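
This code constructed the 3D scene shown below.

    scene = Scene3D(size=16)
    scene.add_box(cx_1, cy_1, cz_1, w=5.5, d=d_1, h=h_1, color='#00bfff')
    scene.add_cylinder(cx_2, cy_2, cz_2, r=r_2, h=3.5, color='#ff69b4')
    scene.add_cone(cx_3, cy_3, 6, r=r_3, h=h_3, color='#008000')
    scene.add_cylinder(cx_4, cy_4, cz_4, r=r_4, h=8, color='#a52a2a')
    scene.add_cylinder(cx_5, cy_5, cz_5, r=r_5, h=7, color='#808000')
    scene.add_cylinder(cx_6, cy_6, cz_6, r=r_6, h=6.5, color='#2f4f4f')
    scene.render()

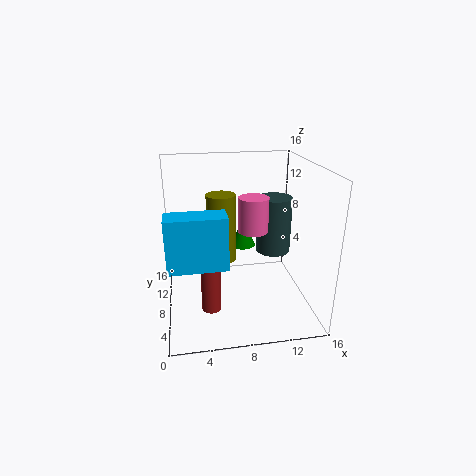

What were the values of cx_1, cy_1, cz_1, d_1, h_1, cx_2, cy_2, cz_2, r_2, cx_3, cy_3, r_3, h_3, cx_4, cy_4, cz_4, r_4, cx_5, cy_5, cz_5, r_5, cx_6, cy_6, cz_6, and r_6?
cx_1 = 0.5
cy_1 = 1
cz_1 = 8
d_1 = 2.5
h_1 = 5
cx_2 = 9
cy_2 = 5
cz_2 = 10
r_2 = 1.5
cx_3 = 9
cy_3 = 10.5
r_3 = 1.5
h_3 = 3
cx_4 = 4.5
cy_4 = 4
cz_4 = 2
r_4 = 1
cx_5 = 6
cy_5 = 6.5
cz_5 = 6.5
r_5 = 1.5
cx_6 = 12.5
cy_6 = 9.5
cz_6 = 5.5
r_6 = 2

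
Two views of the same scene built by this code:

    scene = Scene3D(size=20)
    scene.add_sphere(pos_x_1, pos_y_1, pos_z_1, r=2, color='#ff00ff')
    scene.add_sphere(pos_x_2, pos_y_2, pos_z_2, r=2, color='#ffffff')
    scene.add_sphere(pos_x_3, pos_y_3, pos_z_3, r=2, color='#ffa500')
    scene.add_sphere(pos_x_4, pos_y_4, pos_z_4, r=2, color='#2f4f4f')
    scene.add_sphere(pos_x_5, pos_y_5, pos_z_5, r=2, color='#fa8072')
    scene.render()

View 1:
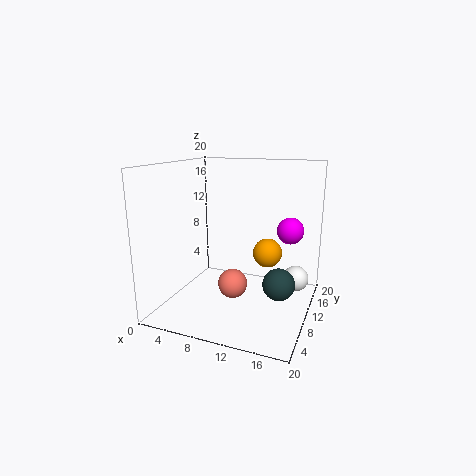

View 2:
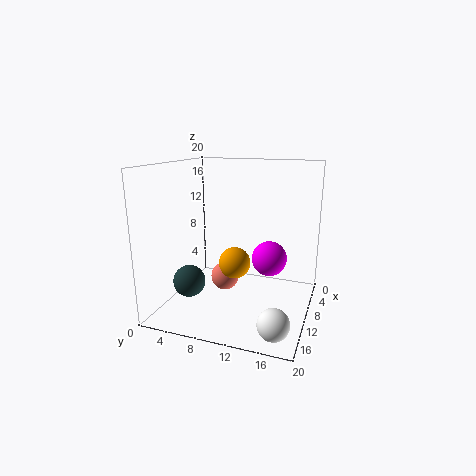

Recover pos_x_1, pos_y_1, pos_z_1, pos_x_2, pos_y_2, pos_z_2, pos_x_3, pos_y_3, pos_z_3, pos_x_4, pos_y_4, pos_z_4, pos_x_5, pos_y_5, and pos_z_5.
pos_x_1 = 16
pos_y_1 = 16
pos_z_1 = 10
pos_x_2 = 17
pos_y_2 = 17
pos_z_2 = 2
pos_x_3 = 14
pos_y_3 = 11
pos_z_3 = 8
pos_x_4 = 17
pos_y_4 = 6
pos_z_4 = 6
pos_x_5 = 10
pos_y_5 = 8
pos_z_5 = 4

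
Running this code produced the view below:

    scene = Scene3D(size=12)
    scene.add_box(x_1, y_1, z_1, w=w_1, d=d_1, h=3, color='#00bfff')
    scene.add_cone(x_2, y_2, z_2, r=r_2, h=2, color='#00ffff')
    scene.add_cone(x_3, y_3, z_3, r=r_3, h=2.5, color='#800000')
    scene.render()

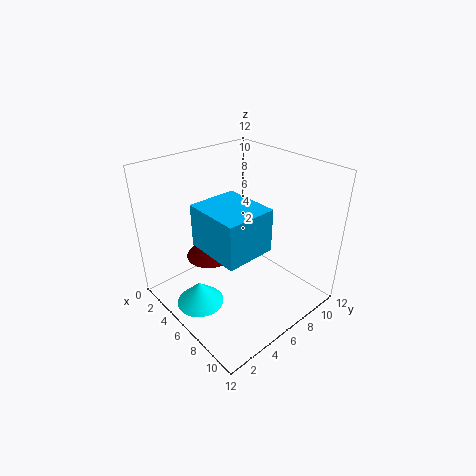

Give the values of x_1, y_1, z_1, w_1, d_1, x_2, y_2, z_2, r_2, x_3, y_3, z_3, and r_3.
x_1 = 7
y_1 = 1
z_1 = 8
w_1 = 4
d_1 = 3.5
x_2 = 5
y_2 = 2.5
z_2 = 0.5
r_2 = 2
x_3 = 4
y_3 = 4.5
z_3 = 4
r_3 = 2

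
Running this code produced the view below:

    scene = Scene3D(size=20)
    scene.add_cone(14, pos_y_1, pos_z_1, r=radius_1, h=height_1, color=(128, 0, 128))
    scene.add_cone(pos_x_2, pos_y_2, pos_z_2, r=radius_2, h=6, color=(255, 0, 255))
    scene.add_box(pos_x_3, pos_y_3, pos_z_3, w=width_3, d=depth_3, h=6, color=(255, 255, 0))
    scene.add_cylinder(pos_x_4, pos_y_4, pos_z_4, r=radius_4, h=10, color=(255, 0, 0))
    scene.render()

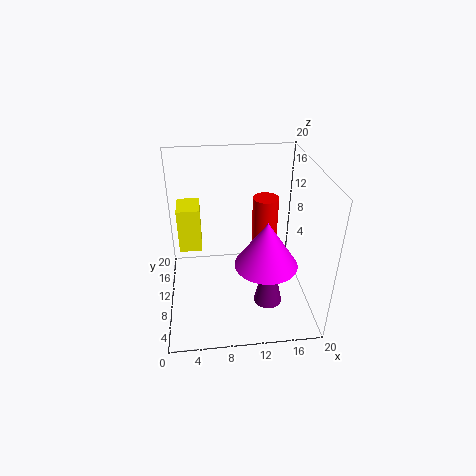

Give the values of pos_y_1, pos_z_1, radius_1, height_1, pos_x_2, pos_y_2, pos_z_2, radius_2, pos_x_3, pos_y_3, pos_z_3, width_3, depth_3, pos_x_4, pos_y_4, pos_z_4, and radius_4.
pos_y_1 = 7; pos_z_1 = 1; radius_1 = 2; height_1 = 9; pos_x_2 = 13; pos_y_2 = 5; pos_z_2 = 9; radius_2 = 4; pos_x_3 = 2; pos_y_3 = 9; pos_z_3 = 9; width_3 = 3; depth_3 = 4; pos_x_4 = 15; pos_y_4 = 16; pos_z_4 = 3; radius_4 = 2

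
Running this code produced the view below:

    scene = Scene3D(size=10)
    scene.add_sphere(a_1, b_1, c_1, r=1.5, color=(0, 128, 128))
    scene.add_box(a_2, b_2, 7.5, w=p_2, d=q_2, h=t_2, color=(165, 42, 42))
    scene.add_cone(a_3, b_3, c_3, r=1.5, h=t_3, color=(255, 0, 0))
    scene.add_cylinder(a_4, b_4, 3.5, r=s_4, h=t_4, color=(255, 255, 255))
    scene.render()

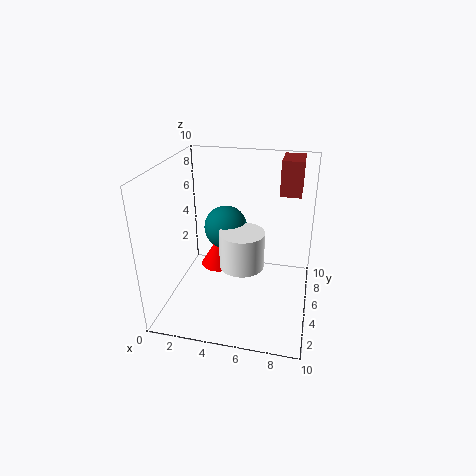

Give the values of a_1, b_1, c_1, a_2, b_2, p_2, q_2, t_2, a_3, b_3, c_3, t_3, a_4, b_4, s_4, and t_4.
a_1 = 4
b_1 = 5.5
c_1 = 5.5
a_2 = 7.5
b_2 = 7
p_2 = 1.5
q_2 = 2.5
t_2 = 2.5
a_3 = 2.5
b_3 = 8.5
c_3 = 0.5
t_3 = 2.5
a_4 = 5.5
b_4 = 4
s_4 = 1.5
t_4 = 2.5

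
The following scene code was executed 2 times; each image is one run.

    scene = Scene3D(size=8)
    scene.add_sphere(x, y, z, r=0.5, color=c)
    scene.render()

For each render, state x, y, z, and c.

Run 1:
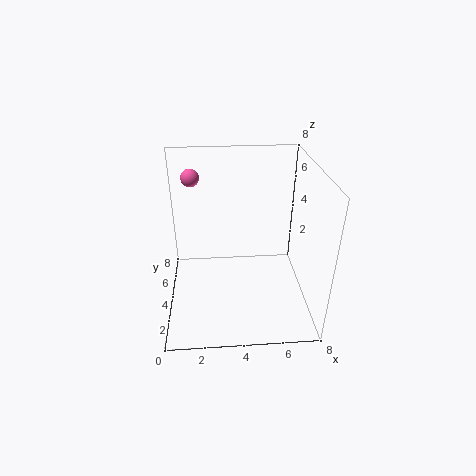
x = 1.5
y = 5.5
z = 7
c = 'hotpink'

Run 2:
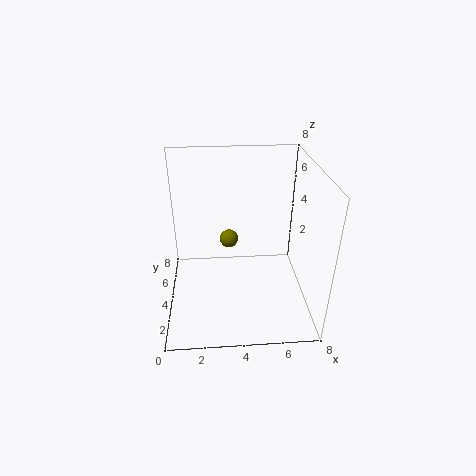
x = 3.5
y = 4
z = 4
c = 'olive'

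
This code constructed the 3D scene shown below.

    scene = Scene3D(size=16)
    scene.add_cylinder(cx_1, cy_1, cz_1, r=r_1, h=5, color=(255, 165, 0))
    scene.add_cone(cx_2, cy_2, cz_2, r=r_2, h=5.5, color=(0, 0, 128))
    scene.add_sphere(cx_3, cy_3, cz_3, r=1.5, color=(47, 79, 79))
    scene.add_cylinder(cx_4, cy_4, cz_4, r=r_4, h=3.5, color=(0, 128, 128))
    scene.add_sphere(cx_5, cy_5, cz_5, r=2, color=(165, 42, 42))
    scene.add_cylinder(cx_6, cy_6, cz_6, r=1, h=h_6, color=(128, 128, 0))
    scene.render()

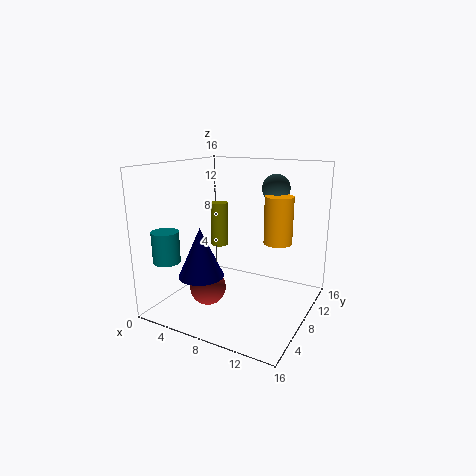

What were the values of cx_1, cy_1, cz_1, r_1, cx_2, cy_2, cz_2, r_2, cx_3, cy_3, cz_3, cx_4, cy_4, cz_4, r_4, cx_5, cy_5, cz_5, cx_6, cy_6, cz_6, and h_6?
cx_1 = 12.5; cy_1 = 8.5; cz_1 = 8; r_1 = 1.5; cx_2 = 5; cy_2 = 5; cz_2 = 4; r_2 = 2.5; cx_3 = 11.5; cy_3 = 10; cz_3 = 13.5; cx_4 = 1.5; cy_4 = 3.5; cz_4 = 5.5; r_4 = 1.5; cx_5 = 5.5; cy_5 = 5.5; cz_5 = 2.5; cx_6 = 5; cy_6 = 9; cz_6 = 6.5; h_6 = 5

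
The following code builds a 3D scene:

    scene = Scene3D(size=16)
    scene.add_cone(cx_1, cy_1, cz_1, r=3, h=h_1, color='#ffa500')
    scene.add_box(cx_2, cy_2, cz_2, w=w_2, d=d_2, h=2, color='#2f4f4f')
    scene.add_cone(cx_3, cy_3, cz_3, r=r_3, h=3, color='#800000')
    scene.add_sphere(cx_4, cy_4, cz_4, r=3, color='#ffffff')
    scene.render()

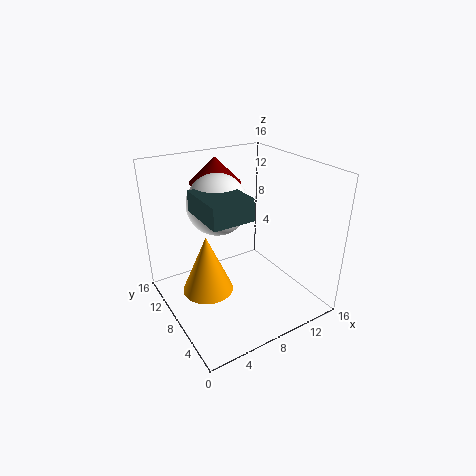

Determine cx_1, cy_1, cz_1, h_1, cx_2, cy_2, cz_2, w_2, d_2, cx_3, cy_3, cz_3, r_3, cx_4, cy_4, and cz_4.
cx_1 = 5
cy_1 = 10
cz_1 = 1
h_1 = 7
cx_2 = 2
cy_2 = 2
cz_2 = 13
w_2 = 4
d_2 = 5
cx_3 = 8
cy_3 = 13
cz_3 = 13
r_3 = 3
cx_4 = 5
cy_4 = 7
cz_4 = 13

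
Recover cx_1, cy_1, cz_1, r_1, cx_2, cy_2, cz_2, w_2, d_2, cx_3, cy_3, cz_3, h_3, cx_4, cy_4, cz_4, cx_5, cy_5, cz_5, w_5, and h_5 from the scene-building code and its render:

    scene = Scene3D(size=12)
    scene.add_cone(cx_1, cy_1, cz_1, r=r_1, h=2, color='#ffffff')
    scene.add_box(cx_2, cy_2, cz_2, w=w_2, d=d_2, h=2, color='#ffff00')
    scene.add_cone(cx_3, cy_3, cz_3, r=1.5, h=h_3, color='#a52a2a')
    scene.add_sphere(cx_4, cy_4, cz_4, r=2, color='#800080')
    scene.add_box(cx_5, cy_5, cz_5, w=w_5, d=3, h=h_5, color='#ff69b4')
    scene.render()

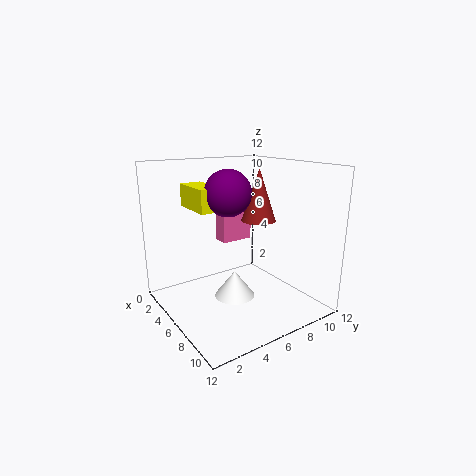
cx_1 = 8.5; cy_1 = 4; cz_1 = 2.5; r_1 = 1.5; cx_2 = 0.5; cy_2 = 3.5; cz_2 = 8; w_2 = 4; d_2 = 2; cx_3 = 5.5; cy_3 = 8.5; cz_3 = 7; h_3 = 4.5; cx_4 = 4.5; cy_4 = 6; cz_4 = 9.5; cx_5 = 1.5; cy_5 = 6.5; cz_5 = 4.5; w_5 = 1.5; h_5 = 5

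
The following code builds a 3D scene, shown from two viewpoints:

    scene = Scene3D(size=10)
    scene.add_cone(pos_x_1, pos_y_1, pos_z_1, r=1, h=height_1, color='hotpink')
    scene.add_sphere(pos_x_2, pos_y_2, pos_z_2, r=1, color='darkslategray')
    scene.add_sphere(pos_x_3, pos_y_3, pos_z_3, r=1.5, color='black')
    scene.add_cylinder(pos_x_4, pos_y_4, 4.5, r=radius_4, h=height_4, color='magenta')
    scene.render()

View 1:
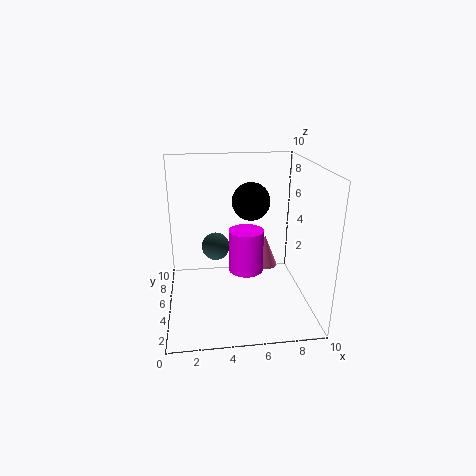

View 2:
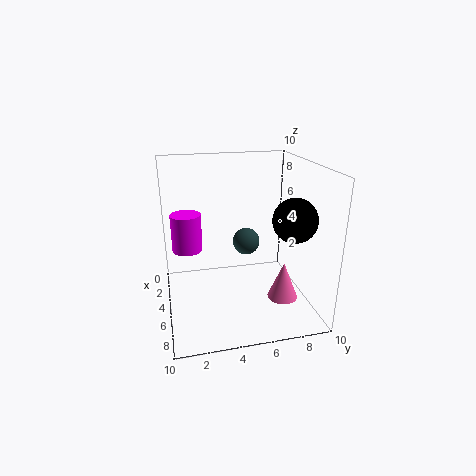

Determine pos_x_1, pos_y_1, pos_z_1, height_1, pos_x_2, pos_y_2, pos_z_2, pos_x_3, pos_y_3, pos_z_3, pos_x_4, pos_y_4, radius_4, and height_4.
pos_x_1 = 7.5, pos_y_1 = 7.5, pos_z_1 = 1.5, height_1 = 2.5, pos_x_2 = 3.5, pos_y_2 = 6, pos_z_2 = 4, pos_x_3 = 6.5, pos_y_3 = 8.5, pos_z_3 = 6.5, pos_x_4 = 5, pos_y_4 = 1.5, radius_4 = 1, height_4 = 2.5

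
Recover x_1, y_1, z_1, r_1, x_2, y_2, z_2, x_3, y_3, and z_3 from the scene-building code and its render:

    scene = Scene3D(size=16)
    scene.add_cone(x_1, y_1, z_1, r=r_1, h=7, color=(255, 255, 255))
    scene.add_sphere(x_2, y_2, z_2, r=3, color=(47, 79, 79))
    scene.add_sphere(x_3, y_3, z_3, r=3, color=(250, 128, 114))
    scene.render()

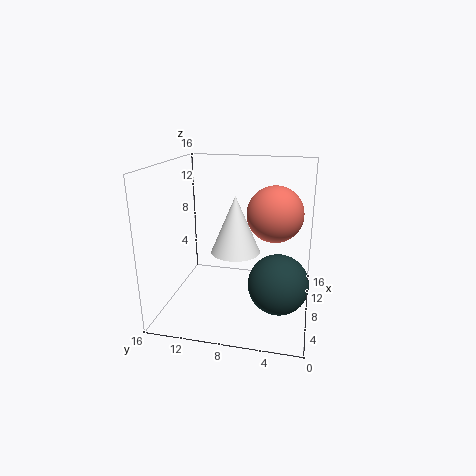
x_1 = 11
y_1 = 9
z_1 = 5
r_1 = 3
x_2 = 4
y_2 = 3
z_2 = 5
x_3 = 8
y_3 = 4
z_3 = 11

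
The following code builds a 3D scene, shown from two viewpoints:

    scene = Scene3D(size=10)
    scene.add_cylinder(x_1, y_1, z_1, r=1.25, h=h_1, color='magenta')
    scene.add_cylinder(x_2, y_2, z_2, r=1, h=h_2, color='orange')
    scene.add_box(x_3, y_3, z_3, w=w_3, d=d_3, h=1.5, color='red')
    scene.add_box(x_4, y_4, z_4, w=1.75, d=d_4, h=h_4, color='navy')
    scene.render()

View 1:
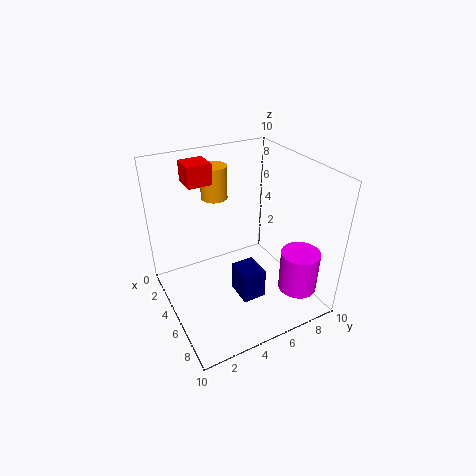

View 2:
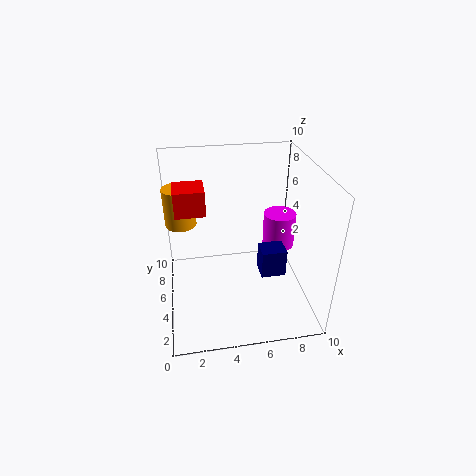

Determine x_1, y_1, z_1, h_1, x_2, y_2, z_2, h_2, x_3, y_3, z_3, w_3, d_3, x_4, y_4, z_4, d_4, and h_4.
x_1 = 8.75, y_1 = 7.5, z_1 = 2.5, h_1 = 2.75, x_2 = 1.25, y_2 = 5, z_2 = 6.5, h_2 = 2.5, x_3 = 1, y_3 = 2.5, z_3 = 8.25, w_3 = 1.75, d_3 = 1.75, x_4 = 6.5, y_4 = 3.75, z_4 = 2.25, d_4 = 1.5, h_4 = 2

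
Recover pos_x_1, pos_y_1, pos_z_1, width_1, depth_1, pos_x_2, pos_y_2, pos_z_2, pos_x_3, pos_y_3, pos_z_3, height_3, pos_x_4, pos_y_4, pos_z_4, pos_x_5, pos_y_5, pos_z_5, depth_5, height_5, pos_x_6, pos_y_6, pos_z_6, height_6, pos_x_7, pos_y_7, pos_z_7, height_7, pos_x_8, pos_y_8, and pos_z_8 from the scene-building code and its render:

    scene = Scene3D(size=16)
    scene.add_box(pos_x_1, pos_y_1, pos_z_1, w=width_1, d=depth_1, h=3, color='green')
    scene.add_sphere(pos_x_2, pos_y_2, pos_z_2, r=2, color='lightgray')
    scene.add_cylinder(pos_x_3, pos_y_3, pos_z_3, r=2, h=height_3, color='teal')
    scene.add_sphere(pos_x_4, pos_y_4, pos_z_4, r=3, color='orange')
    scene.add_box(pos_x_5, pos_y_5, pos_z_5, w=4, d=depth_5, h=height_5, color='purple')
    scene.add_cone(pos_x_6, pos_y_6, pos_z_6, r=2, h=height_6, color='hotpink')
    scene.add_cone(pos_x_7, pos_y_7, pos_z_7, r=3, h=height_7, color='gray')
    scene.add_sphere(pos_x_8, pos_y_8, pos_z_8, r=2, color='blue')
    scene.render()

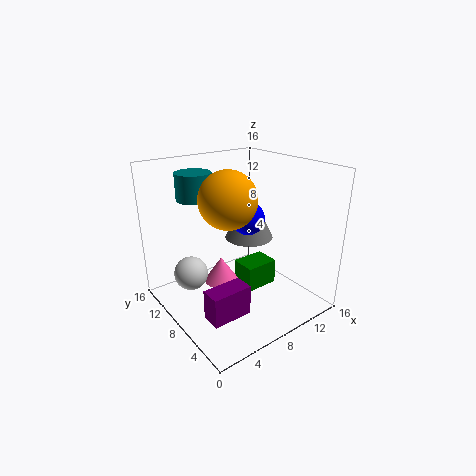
pos_x_1 = 9; pos_y_1 = 7; pos_z_1 = 1; width_1 = 4; depth_1 = 3; pos_x_2 = 4; pos_y_2 = 12; pos_z_2 = 3; pos_x_3 = 5; pos_y_3 = 12; pos_z_3 = 12; height_3 = 3; pos_x_4 = 6; pos_y_4 = 7; pos_z_4 = 13; pos_x_5 = 1; pos_y_5 = 2; pos_z_5 = 3; depth_5 = 2; height_5 = 3; pos_x_6 = 7; pos_y_6 = 10; pos_z_6 = 2; height_6 = 3; pos_x_7 = 12; pos_y_7 = 11; pos_z_7 = 6; height_7 = 6; pos_x_8 = 11; pos_y_8 = 10; pos_z_8 = 9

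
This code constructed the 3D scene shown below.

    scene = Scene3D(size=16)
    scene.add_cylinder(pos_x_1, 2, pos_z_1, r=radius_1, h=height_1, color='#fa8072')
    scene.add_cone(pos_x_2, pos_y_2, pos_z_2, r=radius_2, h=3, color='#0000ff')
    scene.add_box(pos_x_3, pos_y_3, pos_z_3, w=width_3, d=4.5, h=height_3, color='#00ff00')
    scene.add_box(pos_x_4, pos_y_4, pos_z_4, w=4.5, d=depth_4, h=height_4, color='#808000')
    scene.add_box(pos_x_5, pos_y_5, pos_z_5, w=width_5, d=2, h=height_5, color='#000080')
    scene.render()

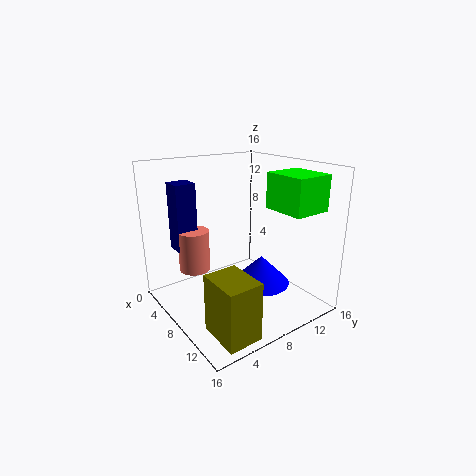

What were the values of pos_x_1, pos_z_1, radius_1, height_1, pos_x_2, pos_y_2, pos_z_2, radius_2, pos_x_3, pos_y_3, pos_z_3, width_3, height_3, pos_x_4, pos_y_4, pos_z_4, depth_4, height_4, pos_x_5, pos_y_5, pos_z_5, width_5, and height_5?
pos_x_1 = 9, pos_z_1 = 6.5, radius_1 = 1.5, height_1 = 4, pos_x_2 = 11.5, pos_y_2 = 8.5, pos_z_2 = 4, radius_2 = 3, pos_x_3 = 8.5, pos_y_3 = 11.5, pos_z_3 = 11, width_3 = 5, height_3 = 4, pos_x_4 = 11.5, pos_y_4 = 1.5, pos_z_4 = 1, depth_4 = 3.5, height_4 = 6, pos_x_5 = 7, pos_y_5 = 0.5, pos_z_5 = 8.5, width_5 = 2, height_5 = 6.5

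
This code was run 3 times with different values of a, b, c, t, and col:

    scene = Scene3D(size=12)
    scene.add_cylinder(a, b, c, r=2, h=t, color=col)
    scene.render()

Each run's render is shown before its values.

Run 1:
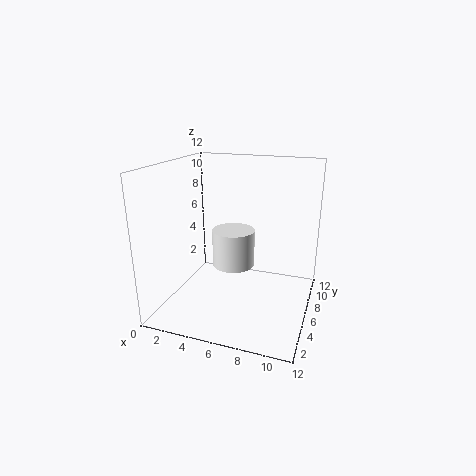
a = 4.5
b = 9
c = 2
t = 3.5
col = 'white'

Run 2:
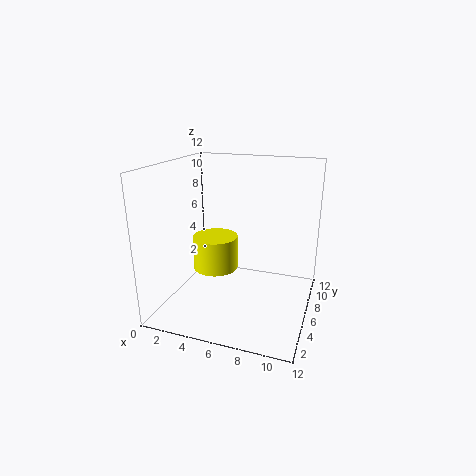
a = 3.5
b = 7
c = 2.5
t = 3
col = 'yellow'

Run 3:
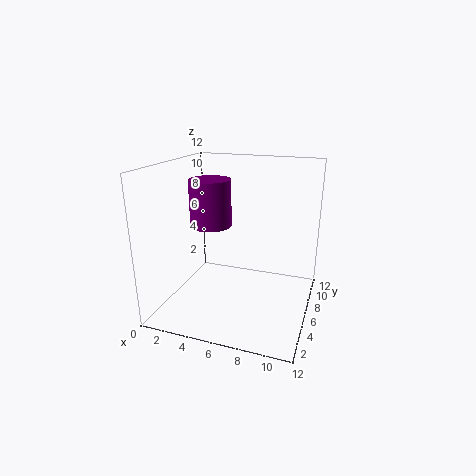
a = 2
b = 9.5
c = 5.5
t = 4.5
col = 'purple'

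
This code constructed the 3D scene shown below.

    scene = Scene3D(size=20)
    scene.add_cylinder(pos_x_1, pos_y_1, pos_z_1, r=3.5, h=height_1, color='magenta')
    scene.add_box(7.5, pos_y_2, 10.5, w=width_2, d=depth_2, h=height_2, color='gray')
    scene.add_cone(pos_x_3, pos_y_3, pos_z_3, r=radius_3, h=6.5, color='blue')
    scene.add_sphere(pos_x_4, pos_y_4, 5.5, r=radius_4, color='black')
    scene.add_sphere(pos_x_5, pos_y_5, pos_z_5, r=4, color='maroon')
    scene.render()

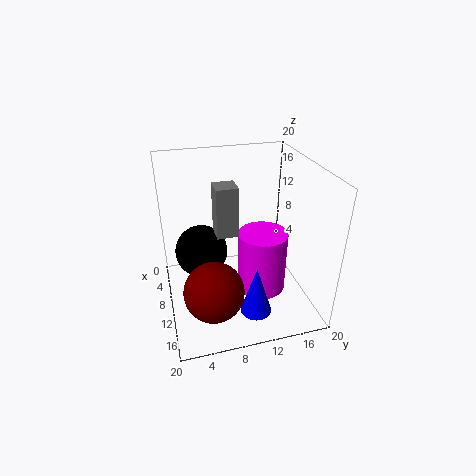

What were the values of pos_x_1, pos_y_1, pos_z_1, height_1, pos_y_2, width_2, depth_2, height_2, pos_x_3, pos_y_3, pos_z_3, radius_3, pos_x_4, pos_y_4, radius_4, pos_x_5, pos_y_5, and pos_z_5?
pos_x_1 = 10.5, pos_y_1 = 13.5, pos_z_1 = 1.5, height_1 = 9, pos_y_2 = 7, width_2 = 3, depth_2 = 3, height_2 = 7, pos_x_3 = 17, pos_y_3 = 10.5, pos_z_3 = 3, radius_3 = 2, pos_x_4 = 5, pos_y_4 = 5.5, radius_4 = 4, pos_x_5 = 14.5, pos_y_5 = 5.5, pos_z_5 = 5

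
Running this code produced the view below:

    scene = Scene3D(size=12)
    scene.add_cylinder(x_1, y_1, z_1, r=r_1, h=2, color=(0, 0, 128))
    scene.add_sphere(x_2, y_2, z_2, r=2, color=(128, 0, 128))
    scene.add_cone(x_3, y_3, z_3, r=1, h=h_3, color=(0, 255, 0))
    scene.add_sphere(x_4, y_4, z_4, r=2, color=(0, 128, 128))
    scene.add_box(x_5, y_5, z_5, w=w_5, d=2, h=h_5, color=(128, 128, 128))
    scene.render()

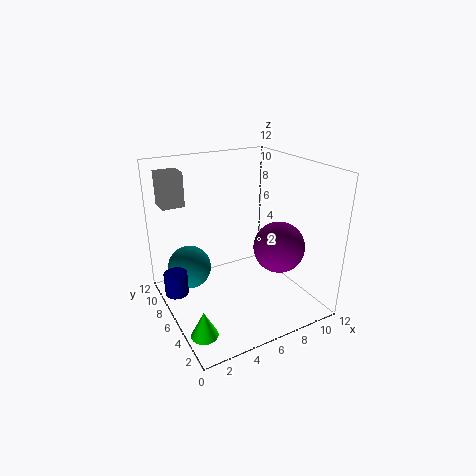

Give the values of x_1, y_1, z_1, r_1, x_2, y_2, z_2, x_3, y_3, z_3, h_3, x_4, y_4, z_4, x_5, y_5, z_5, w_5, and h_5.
x_1 = 1; y_1 = 8; z_1 = 1; r_1 = 1; x_2 = 8; y_2 = 3; z_2 = 6; x_3 = 1; y_3 = 2; z_3 = 1; h_3 = 2; x_4 = 3; y_4 = 10; z_4 = 2; x_5 = 1; y_5 = 10; z_5 = 8; w_5 = 2; h_5 = 3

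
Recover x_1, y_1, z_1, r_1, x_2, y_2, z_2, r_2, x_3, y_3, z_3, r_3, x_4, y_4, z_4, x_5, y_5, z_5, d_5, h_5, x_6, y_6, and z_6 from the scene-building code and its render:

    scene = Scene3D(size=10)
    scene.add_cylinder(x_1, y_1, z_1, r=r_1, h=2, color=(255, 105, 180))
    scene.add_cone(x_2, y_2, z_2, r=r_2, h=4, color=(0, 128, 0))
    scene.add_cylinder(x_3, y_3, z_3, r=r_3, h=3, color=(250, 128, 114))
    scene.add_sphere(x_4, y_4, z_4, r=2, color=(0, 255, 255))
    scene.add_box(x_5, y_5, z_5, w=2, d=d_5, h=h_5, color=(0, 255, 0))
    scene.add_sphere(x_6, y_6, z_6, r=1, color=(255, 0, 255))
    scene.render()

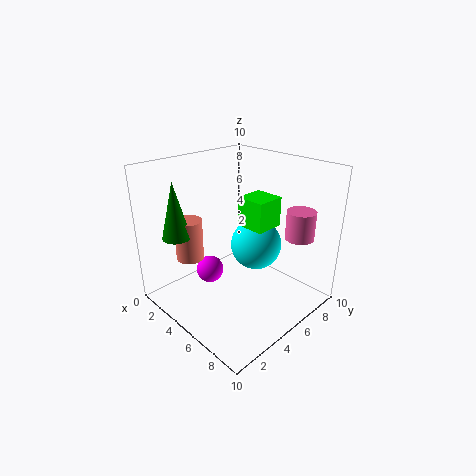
x_1 = 8
y_1 = 8
z_1 = 5
r_1 = 1
x_2 = 2
y_2 = 2
z_2 = 5
r_2 = 1
x_3 = 2
y_3 = 3
z_3 = 3
r_3 = 1
x_4 = 4
y_4 = 8
z_4 = 3
x_5 = 5
y_5 = 5
z_5 = 6
d_5 = 2
h_5 = 2
x_6 = 3
y_6 = 4
z_6 = 2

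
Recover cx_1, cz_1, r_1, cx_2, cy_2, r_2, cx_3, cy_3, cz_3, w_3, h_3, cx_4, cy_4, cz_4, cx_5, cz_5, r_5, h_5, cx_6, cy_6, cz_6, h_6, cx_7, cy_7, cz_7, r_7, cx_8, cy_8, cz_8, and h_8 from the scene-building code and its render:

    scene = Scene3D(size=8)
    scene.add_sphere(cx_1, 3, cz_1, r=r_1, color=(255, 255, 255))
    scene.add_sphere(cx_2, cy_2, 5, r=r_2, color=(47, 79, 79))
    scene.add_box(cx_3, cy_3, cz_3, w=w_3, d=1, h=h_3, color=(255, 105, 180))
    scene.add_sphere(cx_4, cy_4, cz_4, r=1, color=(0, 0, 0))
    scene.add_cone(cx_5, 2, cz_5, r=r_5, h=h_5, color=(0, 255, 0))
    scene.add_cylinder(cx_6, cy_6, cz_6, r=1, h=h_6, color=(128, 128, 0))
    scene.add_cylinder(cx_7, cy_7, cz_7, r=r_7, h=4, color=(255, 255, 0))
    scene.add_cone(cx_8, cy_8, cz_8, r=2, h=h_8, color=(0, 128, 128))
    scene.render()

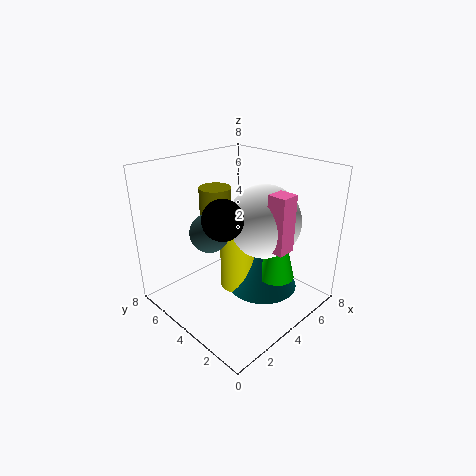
cx_1 = 5
cz_1 = 5
r_1 = 2
cx_2 = 2
cy_2 = 4
r_2 = 1
cx_3 = 4
cy_3 = 1
cz_3 = 4
w_3 = 1
h_3 = 3
cx_4 = 2
cy_4 = 3
cz_4 = 6
cx_5 = 5
cz_5 = 2
r_5 = 1
h_5 = 4
cx_6 = 5
cy_6 = 7
cz_6 = 4
h_6 = 2
cx_7 = 4
cy_7 = 4
cz_7 = 1
r_7 = 1
cx_8 = 5
cy_8 = 3
cz_8 = 1
h_8 = 3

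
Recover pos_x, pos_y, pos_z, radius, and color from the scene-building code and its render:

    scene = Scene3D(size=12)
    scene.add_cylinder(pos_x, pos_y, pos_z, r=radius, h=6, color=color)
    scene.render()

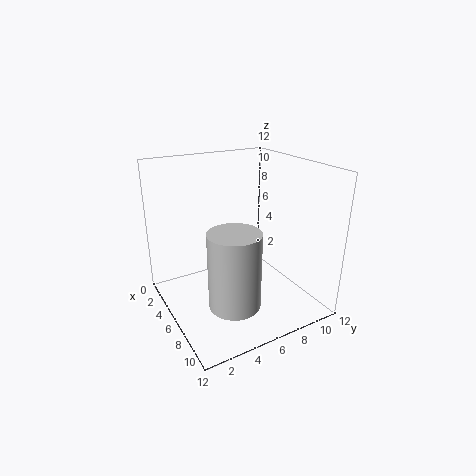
pos_x = 9
pos_y = 4
pos_z = 2
radius = 2
color = 'lightgray'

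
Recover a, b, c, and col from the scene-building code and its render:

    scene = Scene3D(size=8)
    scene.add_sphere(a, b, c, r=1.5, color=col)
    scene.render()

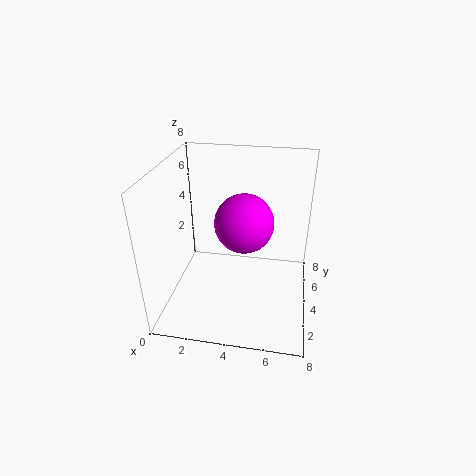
a = 4.5; b = 3; c = 5.5; col = 'magenta'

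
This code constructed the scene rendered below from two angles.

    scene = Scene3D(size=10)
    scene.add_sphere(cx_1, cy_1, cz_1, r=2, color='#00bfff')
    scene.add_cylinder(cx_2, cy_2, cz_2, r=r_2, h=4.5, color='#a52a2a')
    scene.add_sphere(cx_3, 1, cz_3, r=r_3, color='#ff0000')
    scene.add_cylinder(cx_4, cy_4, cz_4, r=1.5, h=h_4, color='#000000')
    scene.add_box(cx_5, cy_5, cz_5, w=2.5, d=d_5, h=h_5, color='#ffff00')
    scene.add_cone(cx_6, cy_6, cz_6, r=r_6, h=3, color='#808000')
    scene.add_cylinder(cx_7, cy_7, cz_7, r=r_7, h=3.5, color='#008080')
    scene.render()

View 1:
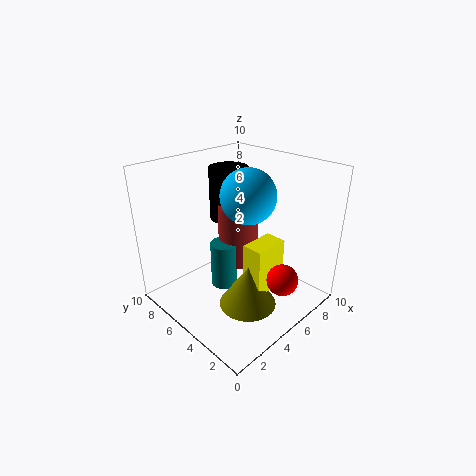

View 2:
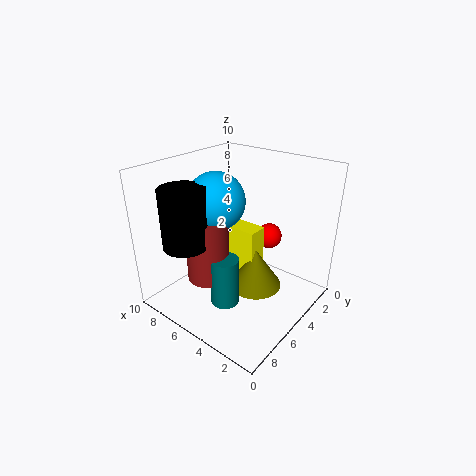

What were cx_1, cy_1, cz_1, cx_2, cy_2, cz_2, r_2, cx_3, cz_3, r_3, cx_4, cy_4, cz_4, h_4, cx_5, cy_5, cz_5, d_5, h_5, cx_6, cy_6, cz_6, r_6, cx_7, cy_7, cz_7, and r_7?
cx_1 = 6.5, cy_1 = 5.5, cz_1 = 7.5, cx_2 = 6.5, cy_2 = 6.5, cz_2 = 2, r_2 = 1.5, cx_3 = 5, cz_3 = 3.5, r_3 = 1, cx_4 = 7, cy_4 = 8, cz_4 = 5, h_4 = 4, cx_5 = 4.5, cy_5 = 2.5, cz_5 = 1.5, d_5 = 1.5, h_5 = 3.5, cx_6 = 4.5, cy_6 = 3.5, cz_6 = 0.5, r_6 = 2, cx_7 = 5, cy_7 = 6.5, cz_7 = 0.5, r_7 = 1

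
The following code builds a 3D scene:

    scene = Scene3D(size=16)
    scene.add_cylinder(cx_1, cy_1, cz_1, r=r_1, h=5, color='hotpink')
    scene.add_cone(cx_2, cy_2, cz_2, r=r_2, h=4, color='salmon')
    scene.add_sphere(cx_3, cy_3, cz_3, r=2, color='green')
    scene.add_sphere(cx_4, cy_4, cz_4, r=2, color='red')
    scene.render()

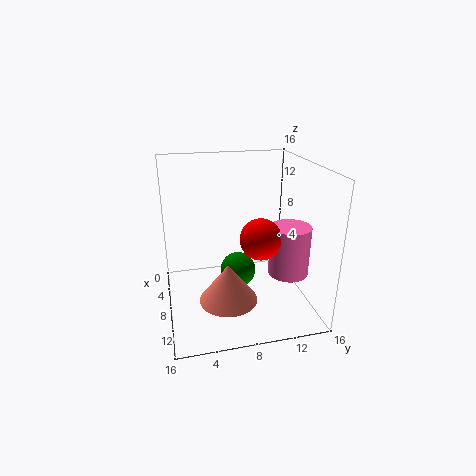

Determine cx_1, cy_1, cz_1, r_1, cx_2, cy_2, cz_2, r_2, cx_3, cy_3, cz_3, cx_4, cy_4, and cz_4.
cx_1 = 13
cy_1 = 12
cz_1 = 6
r_1 = 2
cx_2 = 12
cy_2 = 6
cz_2 = 3
r_2 = 3
cx_3 = 8
cy_3 = 8
cz_3 = 4
cx_4 = 13
cy_4 = 9
cz_4 = 10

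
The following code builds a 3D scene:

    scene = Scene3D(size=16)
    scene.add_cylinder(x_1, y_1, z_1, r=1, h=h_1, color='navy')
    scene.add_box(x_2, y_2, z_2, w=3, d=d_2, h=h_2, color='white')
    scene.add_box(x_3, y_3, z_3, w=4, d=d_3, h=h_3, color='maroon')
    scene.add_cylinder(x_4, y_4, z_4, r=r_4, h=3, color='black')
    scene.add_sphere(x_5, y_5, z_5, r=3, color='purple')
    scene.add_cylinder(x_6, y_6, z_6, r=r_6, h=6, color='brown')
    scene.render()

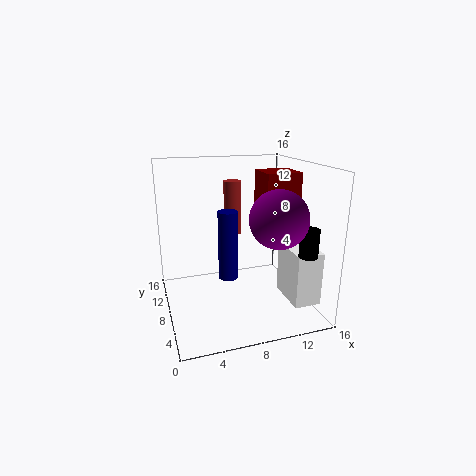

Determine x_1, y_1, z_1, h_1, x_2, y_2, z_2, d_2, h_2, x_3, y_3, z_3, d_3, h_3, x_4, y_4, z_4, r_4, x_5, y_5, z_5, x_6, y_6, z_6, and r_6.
x_1 = 6, y_1 = 5, z_1 = 5, h_1 = 7, x_2 = 13, y_2 = 3, z_2 = 1, d_2 = 5, h_2 = 6, x_3 = 11, y_3 = 7, z_3 = 8, d_3 = 4, h_3 = 7, x_4 = 14, y_4 = 3, z_4 = 7, r_4 = 1, x_5 = 11, y_5 = 4, z_5 = 11, x_6 = 8, y_6 = 10, z_6 = 8, r_6 = 1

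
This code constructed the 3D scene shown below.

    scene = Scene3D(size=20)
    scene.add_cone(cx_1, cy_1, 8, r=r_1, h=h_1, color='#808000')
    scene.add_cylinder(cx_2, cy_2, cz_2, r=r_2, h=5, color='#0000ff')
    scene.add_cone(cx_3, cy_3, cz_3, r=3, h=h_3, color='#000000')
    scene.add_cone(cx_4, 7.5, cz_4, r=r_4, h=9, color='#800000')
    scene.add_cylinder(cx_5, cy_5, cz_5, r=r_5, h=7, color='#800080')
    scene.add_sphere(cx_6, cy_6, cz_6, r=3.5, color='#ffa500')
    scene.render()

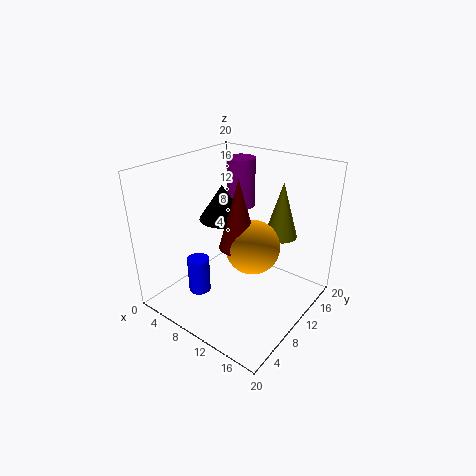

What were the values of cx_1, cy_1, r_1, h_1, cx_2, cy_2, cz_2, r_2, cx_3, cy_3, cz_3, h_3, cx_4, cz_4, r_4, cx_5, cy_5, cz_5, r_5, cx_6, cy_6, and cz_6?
cx_1 = 12.5, cy_1 = 17.5, r_1 = 2.5, h_1 = 8.5, cx_2 = 7, cy_2 = 5, cz_2 = 3, r_2 = 1.5, cx_3 = 9, cy_3 = 8, cz_3 = 13.5, h_3 = 4.5, cx_4 = 12, cz_4 = 10.5, r_4 = 2.5, cx_5 = 7.5, cy_5 = 14, cz_5 = 13, r_5 = 2, cx_6 = 13.5, cy_6 = 8.5, cz_6 = 10.5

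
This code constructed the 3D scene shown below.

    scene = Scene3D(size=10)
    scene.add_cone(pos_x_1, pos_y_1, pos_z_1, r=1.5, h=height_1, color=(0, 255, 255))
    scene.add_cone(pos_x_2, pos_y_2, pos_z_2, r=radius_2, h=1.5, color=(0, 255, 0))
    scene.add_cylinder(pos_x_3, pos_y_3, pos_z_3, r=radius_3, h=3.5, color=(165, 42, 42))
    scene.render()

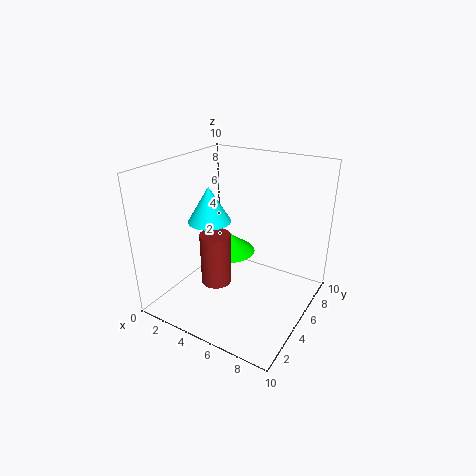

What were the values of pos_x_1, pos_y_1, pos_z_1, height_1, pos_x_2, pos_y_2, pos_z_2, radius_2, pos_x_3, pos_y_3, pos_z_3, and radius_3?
pos_x_1 = 3
pos_y_1 = 4.5
pos_z_1 = 6
height_1 = 2.5
pos_x_2 = 3
pos_y_2 = 7
pos_z_2 = 2.5
radius_2 = 2
pos_x_3 = 4.5
pos_y_3 = 3
pos_z_3 = 2.5
radius_3 = 1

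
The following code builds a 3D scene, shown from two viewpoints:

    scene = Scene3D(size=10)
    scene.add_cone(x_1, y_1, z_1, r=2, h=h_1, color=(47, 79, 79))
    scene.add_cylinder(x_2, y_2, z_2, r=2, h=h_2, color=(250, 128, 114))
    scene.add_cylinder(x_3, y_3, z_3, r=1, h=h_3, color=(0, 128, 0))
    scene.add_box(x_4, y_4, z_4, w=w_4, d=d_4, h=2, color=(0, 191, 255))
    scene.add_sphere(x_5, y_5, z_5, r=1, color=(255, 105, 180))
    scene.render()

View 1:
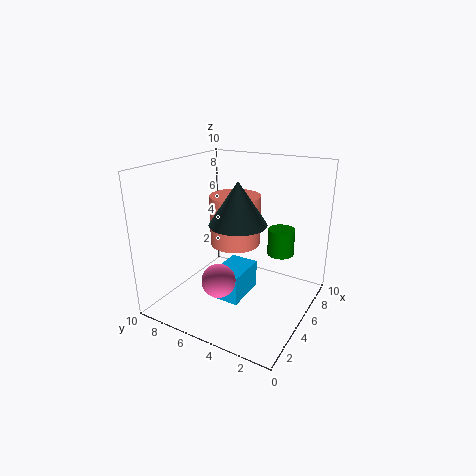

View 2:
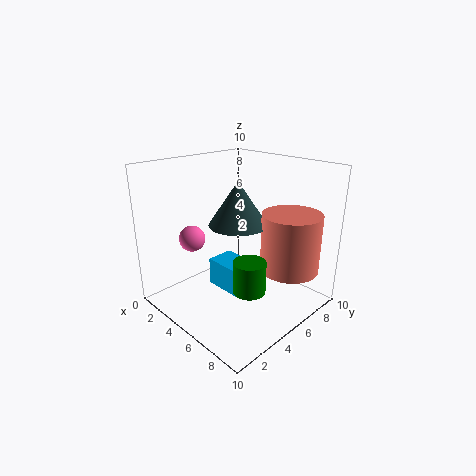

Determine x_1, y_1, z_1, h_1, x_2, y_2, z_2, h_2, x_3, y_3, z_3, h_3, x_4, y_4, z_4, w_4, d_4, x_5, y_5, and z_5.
x_1 = 5
y_1 = 5
z_1 = 6
h_1 = 3
x_2 = 8
y_2 = 7
z_2 = 3
h_2 = 4
x_3 = 8
y_3 = 3
z_3 = 3
h_3 = 2
x_4 = 3
y_4 = 4
z_4 = 1
w_4 = 3
d_4 = 2
x_5 = 1
y_5 = 4
z_5 = 4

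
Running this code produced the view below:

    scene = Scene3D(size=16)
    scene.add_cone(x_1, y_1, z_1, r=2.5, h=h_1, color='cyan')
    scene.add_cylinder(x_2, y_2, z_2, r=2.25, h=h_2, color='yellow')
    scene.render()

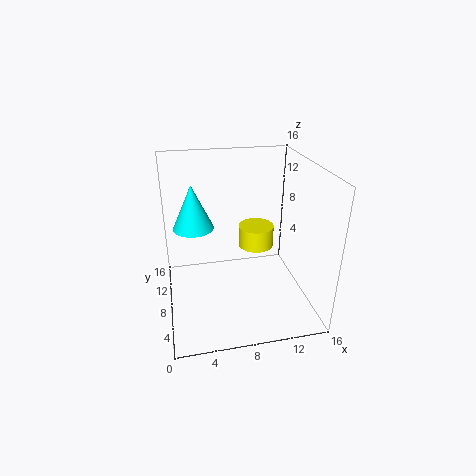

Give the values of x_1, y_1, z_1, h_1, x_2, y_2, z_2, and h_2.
x_1 = 3.5, y_1 = 13, z_1 = 7.25, h_1 = 5.5, x_2 = 11.5, y_2 = 13, z_2 = 4, h_2 = 2.75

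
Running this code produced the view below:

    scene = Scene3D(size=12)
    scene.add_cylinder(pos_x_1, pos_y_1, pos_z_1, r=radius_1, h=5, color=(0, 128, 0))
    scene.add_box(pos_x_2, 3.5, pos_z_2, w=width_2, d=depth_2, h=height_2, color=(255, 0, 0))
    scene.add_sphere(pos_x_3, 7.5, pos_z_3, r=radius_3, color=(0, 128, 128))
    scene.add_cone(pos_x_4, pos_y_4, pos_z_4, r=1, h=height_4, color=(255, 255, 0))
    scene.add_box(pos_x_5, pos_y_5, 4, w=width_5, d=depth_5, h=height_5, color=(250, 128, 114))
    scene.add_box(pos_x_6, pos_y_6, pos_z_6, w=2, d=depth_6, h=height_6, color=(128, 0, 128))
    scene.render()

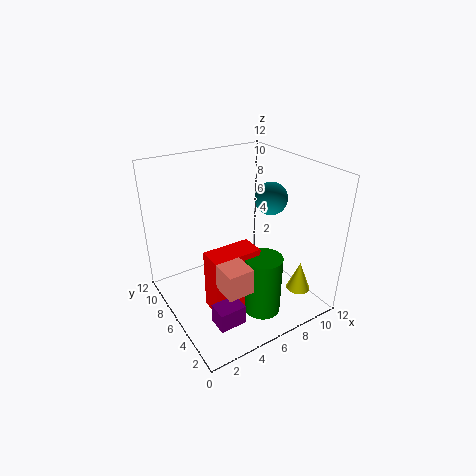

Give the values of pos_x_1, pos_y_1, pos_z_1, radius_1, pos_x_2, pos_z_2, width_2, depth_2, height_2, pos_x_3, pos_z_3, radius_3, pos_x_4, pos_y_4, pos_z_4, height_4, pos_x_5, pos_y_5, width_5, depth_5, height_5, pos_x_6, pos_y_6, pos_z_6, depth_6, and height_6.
pos_x_1 = 6.5, pos_y_1 = 3, pos_z_1 = 0.5, radius_1 = 1.5, pos_x_2 = 2.5, pos_z_2 = 1, width_2 = 4, depth_2 = 2, height_2 = 5, pos_x_3 = 10.5, pos_z_3 = 8, radius_3 = 1.5, pos_x_4 = 10, pos_y_4 = 2.5, pos_z_4 = 1.5, height_4 = 2.5, pos_x_5 = 2.5, pos_y_5 = 1.5, width_5 = 2, depth_5 = 2, height_5 = 2, pos_x_6 = 1.5, pos_y_6 = 1, pos_z_6 = 2, depth_6 = 1.5, height_6 = 1.5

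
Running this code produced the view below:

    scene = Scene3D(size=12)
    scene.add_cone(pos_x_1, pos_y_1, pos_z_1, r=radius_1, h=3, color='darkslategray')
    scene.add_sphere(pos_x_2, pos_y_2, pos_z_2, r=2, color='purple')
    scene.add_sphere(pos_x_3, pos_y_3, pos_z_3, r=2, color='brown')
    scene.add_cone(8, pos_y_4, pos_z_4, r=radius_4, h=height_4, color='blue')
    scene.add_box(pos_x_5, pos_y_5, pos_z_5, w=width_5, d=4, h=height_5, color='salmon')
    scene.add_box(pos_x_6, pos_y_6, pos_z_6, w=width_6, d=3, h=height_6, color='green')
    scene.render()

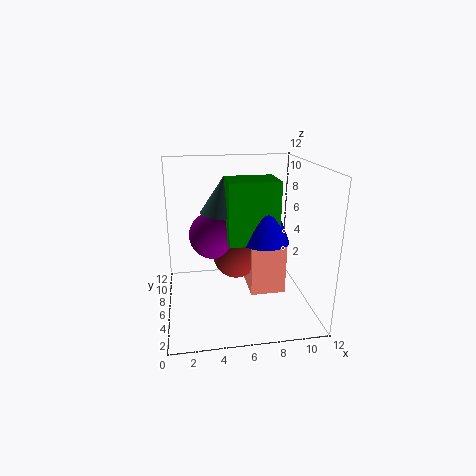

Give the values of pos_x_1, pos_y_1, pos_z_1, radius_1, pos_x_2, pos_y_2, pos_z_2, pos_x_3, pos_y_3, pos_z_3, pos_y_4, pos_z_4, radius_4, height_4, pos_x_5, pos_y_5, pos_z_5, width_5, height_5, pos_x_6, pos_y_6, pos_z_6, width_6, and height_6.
pos_x_1 = 5, pos_y_1 = 7, pos_z_1 = 8, radius_1 = 2, pos_x_2 = 4, pos_y_2 = 7, pos_z_2 = 6, pos_x_3 = 6, pos_y_3 = 7, pos_z_3 = 4, pos_y_4 = 5, pos_z_4 = 6, radius_4 = 2, height_4 = 5, pos_x_5 = 7, pos_y_5 = 5, pos_z_5 = 1, width_5 = 3, height_5 = 5, pos_x_6 = 5, pos_y_6 = 4, pos_z_6 = 6, width_6 = 4, height_6 = 5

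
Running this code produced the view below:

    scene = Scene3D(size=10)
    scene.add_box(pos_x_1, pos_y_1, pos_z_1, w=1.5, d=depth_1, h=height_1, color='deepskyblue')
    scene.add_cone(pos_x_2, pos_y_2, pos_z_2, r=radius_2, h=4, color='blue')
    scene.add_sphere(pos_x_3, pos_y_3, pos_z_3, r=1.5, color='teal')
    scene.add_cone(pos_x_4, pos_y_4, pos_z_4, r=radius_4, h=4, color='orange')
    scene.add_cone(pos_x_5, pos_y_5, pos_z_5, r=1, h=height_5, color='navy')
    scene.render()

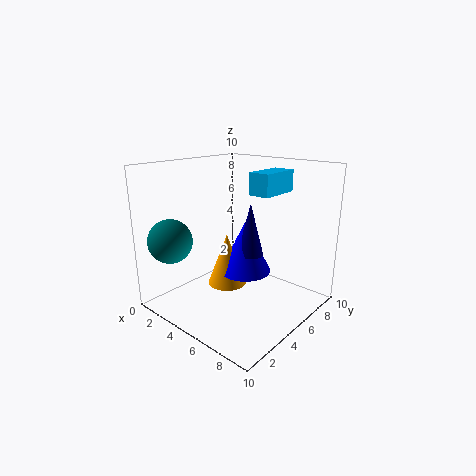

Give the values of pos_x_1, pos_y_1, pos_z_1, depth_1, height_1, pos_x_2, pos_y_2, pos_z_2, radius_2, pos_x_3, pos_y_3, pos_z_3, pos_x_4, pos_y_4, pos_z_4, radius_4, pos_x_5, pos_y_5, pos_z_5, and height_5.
pos_x_1 = 5.5, pos_y_1 = 5.5, pos_z_1 = 8, depth_1 = 3, height_1 = 1.5, pos_x_2 = 4, pos_y_2 = 7, pos_z_2 = 1.5, radius_2 = 2, pos_x_3 = 2, pos_y_3 = 1.5, pos_z_3 = 5, pos_x_4 = 3, pos_y_4 = 6, pos_z_4 = 0.5, radius_4 = 1.5, pos_x_5 = 4.5, pos_y_5 = 7, pos_z_5 = 3, height_5 = 4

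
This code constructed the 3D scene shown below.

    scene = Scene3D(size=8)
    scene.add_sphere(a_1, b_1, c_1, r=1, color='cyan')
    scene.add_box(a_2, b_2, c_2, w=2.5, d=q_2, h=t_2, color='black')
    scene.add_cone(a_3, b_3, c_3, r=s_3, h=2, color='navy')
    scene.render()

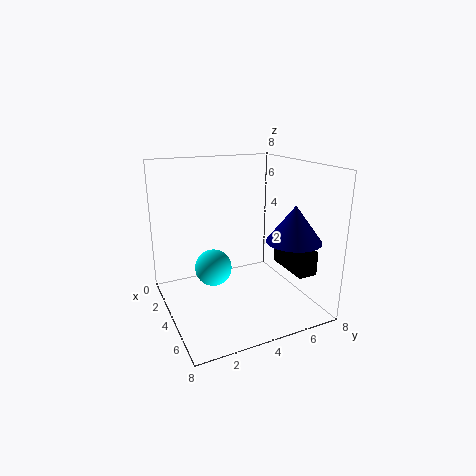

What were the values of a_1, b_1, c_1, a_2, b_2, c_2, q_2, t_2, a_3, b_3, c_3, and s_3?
a_1 = 4; b_1 = 2.5; c_1 = 2.5; a_2 = 5; b_2 = 5.75; c_2 = 2.75; q_2 = 1; t_2 = 1.25; a_3 = 5.75; b_3 = 6.5; c_3 = 4; s_3 = 1.5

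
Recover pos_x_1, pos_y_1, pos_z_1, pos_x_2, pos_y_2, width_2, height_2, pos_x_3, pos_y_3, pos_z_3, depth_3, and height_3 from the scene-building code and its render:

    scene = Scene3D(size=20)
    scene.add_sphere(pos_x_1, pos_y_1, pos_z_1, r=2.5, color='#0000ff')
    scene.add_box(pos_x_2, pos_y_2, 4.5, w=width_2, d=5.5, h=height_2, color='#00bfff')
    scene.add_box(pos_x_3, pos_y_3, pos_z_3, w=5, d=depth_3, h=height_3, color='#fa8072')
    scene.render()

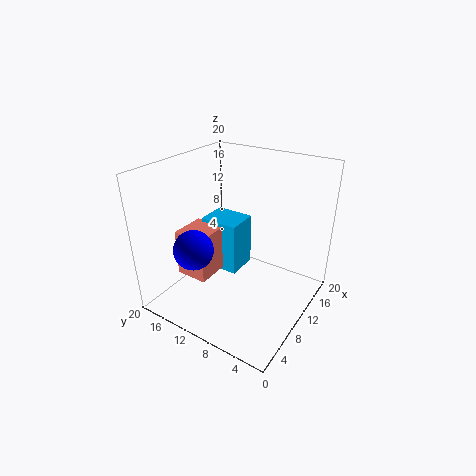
pos_x_1 = 3
pos_y_1 = 12
pos_z_1 = 11
pos_x_2 = 9
pos_y_2 = 10
width_2 = 4.5
height_2 = 7.5
pos_x_3 = 4.5
pos_y_3 = 12
pos_z_3 = 5
depth_3 = 4.5
height_3 = 6.5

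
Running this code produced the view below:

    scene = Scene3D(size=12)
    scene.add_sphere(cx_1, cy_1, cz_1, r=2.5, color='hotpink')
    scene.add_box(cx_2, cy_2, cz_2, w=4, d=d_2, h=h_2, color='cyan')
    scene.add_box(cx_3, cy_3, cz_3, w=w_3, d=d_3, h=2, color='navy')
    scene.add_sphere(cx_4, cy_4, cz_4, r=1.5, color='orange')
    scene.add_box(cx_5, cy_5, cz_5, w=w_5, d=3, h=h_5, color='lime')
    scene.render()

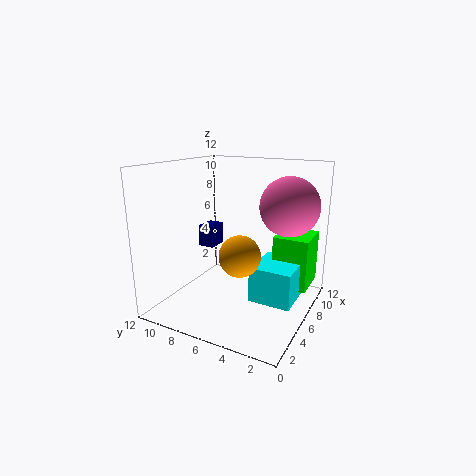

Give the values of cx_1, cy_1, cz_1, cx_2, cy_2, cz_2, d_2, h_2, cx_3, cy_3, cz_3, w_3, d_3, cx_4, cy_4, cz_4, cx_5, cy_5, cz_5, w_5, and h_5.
cx_1 = 8.5; cy_1 = 2.5; cz_1 = 8.5; cx_2 = 5; cy_2 = 1; cz_2 = 1; d_2 = 3.5; h_2 = 3; cx_3 = 7.5; cy_3 = 9.5; cz_3 = 4; w_3 = 2; d_3 = 1.5; cx_4 = 2.5; cy_4 = 4; cz_4 = 6; cx_5 = 7.5; cy_5 = 0.5; cz_5 = 1.5; w_5 = 3.5; h_5 = 4.5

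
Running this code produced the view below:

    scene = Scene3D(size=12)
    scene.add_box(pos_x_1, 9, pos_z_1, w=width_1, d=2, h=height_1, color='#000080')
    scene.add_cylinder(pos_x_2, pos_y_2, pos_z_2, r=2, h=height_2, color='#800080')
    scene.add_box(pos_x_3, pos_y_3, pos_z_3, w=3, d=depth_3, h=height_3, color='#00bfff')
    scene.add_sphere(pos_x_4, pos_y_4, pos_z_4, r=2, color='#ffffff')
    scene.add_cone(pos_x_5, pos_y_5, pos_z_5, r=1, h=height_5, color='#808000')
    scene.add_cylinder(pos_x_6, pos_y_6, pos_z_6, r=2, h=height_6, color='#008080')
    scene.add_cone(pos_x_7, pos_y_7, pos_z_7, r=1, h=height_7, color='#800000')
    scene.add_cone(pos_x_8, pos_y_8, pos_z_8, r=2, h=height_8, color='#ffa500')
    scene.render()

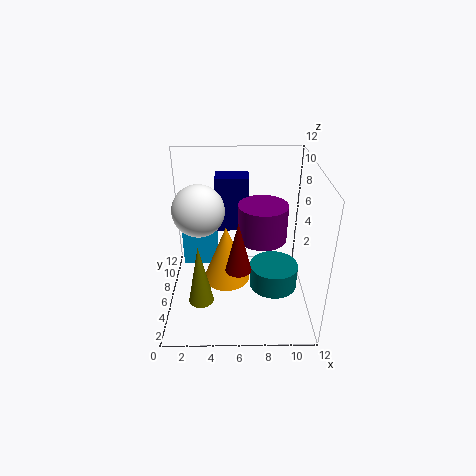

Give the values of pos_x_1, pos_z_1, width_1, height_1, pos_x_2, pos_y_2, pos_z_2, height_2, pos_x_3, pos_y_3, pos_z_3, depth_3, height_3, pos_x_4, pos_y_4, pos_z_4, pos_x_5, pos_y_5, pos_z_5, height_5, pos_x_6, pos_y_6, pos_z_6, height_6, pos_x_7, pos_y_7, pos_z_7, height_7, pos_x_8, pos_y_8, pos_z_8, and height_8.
pos_x_1 = 4
pos_z_1 = 5
width_1 = 3
height_1 = 5
pos_x_2 = 8
pos_y_2 = 6
pos_z_2 = 6
height_2 = 3
pos_x_3 = 1
pos_y_3 = 8
pos_z_3 = 2
depth_3 = 3
height_3 = 5
pos_x_4 = 3
pos_y_4 = 5
pos_z_4 = 9
pos_x_5 = 3
pos_y_5 = 3
pos_z_5 = 2
height_5 = 5
pos_x_6 = 9
pos_y_6 = 5
pos_z_6 = 2
height_6 = 2
pos_x_7 = 6
pos_y_7 = 3
pos_z_7 = 5
height_7 = 4
pos_x_8 = 5
pos_y_8 = 6
pos_z_8 = 2
height_8 = 5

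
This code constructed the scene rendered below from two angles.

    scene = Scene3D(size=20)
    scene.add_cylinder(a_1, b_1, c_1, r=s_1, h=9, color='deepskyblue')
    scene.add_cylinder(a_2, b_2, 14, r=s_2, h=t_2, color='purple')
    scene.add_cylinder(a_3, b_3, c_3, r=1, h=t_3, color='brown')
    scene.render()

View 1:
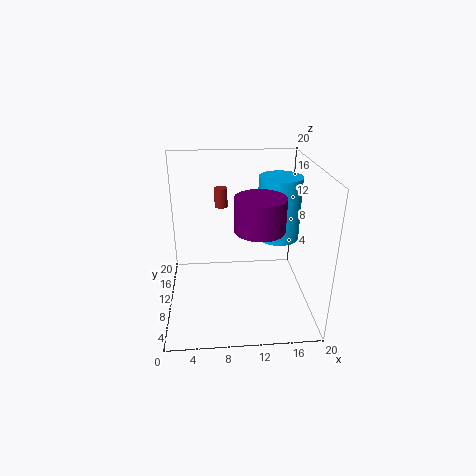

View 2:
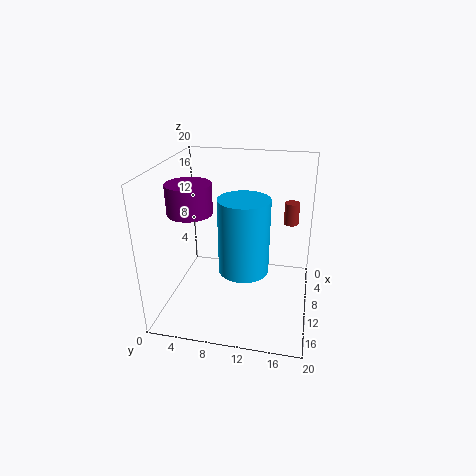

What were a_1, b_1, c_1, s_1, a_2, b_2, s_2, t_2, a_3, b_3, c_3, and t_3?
a_1 = 16; b_1 = 12; c_1 = 9; s_1 = 3; a_2 = 12; b_2 = 4; s_2 = 3; t_2 = 4; a_3 = 8; b_3 = 17; c_3 = 12; t_3 = 3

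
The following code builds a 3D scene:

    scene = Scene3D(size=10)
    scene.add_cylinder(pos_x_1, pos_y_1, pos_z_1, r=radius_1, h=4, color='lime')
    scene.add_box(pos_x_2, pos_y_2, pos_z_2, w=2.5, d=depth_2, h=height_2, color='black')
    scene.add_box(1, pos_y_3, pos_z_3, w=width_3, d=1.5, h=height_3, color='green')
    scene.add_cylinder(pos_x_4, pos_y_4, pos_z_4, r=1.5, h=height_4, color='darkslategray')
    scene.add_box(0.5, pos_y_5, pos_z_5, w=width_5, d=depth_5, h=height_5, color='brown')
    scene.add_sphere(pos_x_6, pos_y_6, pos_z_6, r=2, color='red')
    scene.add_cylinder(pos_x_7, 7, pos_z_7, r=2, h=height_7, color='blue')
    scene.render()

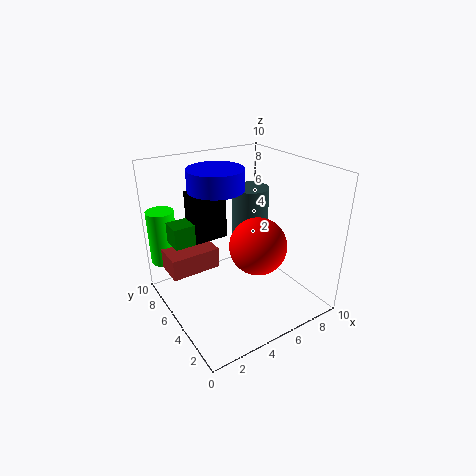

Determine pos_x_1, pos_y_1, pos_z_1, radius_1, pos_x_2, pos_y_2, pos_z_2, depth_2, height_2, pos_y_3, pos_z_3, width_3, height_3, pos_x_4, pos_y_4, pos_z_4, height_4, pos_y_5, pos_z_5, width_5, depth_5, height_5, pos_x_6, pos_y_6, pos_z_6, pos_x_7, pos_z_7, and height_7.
pos_x_1 = 1; pos_y_1 = 9; pos_z_1 = 2.5; radius_1 = 1; pos_x_2 = 2.5; pos_y_2 = 6.5; pos_z_2 = 4.5; depth_2 = 1.5; height_2 = 3.5; pos_y_3 = 6.5; pos_z_3 = 4.5; width_3 = 3.5; height_3 = 1.5; pos_x_4 = 8.5; pos_y_4 = 8.5; pos_z_4 = 3; height_4 = 4; pos_y_5 = 6; pos_z_5 = 2.5; width_5 = 3.5; depth_5 = 3.5; height_5 = 1.5; pos_x_6 = 6; pos_y_6 = 4; pos_z_6 = 4.5; pos_x_7 = 4.5; pos_z_7 = 8; height_7 = 1.5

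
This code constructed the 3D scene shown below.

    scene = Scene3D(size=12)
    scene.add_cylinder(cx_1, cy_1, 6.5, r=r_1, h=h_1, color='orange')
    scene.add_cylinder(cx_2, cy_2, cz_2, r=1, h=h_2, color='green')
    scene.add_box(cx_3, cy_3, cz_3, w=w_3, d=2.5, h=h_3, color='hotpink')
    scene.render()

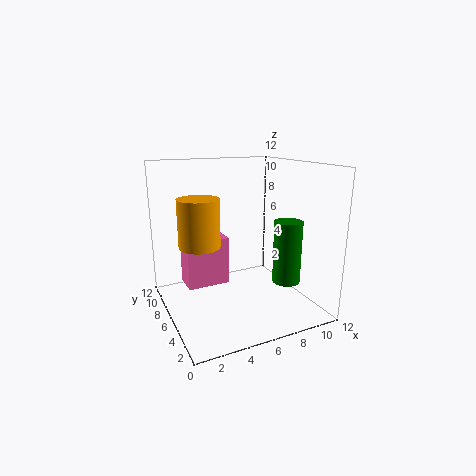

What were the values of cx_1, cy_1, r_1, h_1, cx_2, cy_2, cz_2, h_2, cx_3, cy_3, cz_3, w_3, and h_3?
cx_1 = 2, cy_1 = 4, r_1 = 1.5, h_1 = 3.5, cx_2 = 7.5, cy_2 = 1, cz_2 = 4, h_2 = 4.5, cx_3 = 2.5, cy_3 = 9, cz_3 = 0.5, w_3 = 4, h_3 = 4.5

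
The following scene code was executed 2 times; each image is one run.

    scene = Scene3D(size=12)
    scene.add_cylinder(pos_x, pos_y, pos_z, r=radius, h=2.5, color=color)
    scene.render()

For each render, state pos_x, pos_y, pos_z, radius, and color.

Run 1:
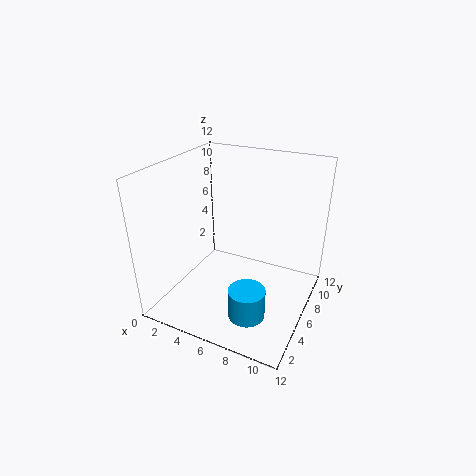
pos_x = 8; pos_y = 3.5; pos_z = 0.5; radius = 1.5; color = 'deepskyblue'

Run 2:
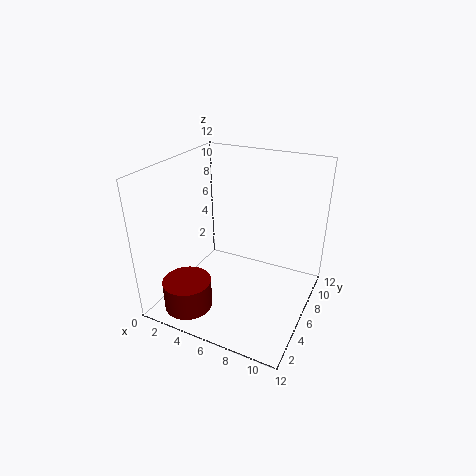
pos_x = 3; pos_y = 2.5; pos_z = 0.5; radius = 2; color = 'maroon'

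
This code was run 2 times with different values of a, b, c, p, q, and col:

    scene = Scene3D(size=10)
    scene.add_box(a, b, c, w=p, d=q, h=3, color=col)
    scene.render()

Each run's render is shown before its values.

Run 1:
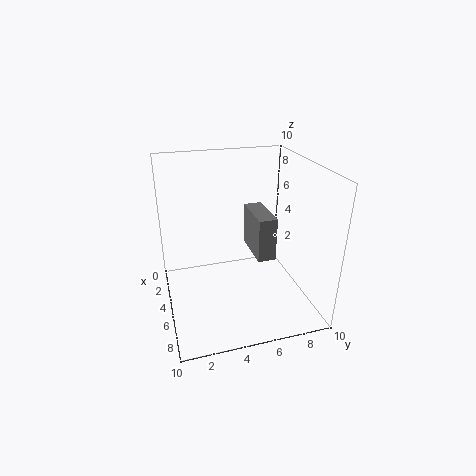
a = 3.25; b = 6; c = 3.75; p = 3.25; q = 1.25; col = 'gray'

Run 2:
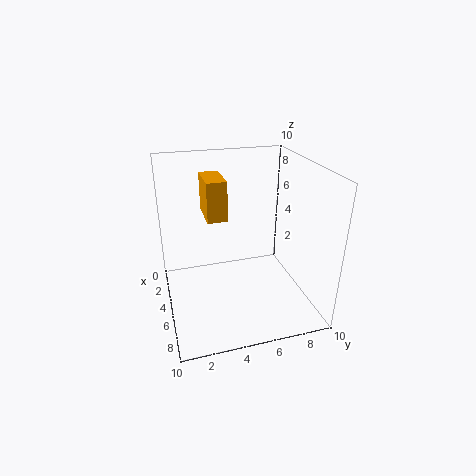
a = 0.25; b = 3.25; c = 5.5; p = 3; q = 1.5; col = 'orange'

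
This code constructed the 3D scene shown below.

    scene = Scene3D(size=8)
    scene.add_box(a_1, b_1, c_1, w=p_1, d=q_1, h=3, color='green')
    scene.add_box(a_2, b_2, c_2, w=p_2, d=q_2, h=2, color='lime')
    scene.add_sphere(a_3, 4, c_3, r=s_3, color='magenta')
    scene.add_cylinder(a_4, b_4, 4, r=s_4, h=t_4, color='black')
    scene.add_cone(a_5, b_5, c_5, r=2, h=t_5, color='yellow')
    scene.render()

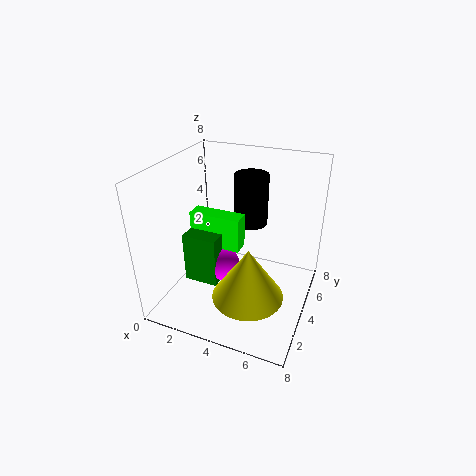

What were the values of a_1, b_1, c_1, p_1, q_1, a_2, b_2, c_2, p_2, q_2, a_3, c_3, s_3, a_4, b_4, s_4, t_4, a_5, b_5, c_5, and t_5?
a_1 = 1, b_1 = 3, c_1 = 1, p_1 = 2, q_1 = 2, a_2 = 1, b_2 = 4, c_2 = 3, p_2 = 3, q_2 = 1, a_3 = 3, c_3 = 2, s_3 = 1, a_4 = 4, b_4 = 6, s_4 = 1, t_4 = 3, a_5 = 5, b_5 = 3, c_5 = 1, t_5 = 3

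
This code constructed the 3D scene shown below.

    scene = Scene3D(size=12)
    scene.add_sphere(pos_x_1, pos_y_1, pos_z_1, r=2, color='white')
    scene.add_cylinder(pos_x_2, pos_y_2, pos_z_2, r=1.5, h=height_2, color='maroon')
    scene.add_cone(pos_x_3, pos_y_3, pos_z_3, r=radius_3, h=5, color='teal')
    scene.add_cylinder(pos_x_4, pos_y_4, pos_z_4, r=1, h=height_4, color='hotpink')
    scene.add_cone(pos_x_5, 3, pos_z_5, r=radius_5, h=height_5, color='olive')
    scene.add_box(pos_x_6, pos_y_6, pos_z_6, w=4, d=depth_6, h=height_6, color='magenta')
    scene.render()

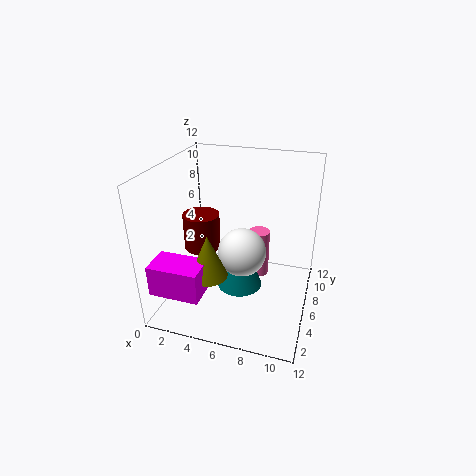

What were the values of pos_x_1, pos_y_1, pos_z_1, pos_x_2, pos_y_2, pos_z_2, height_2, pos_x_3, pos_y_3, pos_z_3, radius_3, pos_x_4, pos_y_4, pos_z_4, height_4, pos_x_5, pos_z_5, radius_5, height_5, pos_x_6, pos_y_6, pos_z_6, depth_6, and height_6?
pos_x_1 = 6.5, pos_y_1 = 5.5, pos_z_1 = 5, pos_x_2 = 3, pos_y_2 = 5.5, pos_z_2 = 5, height_2 = 3, pos_x_3 = 6, pos_y_3 = 6.5, pos_z_3 = 1, radius_3 = 2, pos_x_4 = 7, pos_y_4 = 9.5, pos_z_4 = 0.5, height_4 = 4.5, pos_x_5 = 4.5, pos_z_5 = 4, radius_5 = 1.5, height_5 = 3.5, pos_x_6 = 0.5, pos_y_6 = 0.5, pos_z_6 = 3, depth_6 = 2.5, height_6 = 2.5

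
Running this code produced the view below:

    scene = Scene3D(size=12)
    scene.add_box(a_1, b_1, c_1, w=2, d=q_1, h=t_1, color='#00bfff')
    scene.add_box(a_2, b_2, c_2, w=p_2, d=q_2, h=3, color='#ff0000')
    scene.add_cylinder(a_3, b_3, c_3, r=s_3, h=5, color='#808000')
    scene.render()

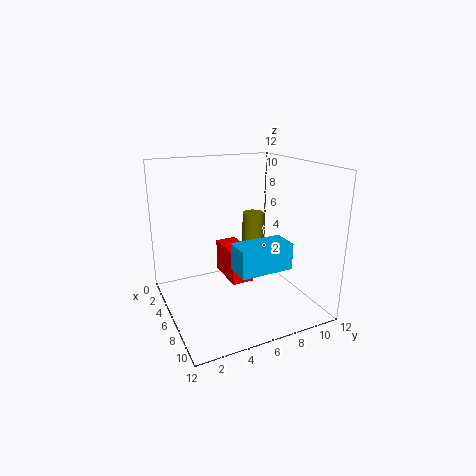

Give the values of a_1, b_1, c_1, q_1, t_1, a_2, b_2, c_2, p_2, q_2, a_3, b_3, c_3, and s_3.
a_1 = 9
b_1 = 4
c_1 = 5
q_1 = 4
t_1 = 2
a_2 = 1
b_2 = 6
c_2 = 1
p_2 = 4
q_2 = 2
a_3 = 3
b_3 = 9
c_3 = 2
s_3 = 1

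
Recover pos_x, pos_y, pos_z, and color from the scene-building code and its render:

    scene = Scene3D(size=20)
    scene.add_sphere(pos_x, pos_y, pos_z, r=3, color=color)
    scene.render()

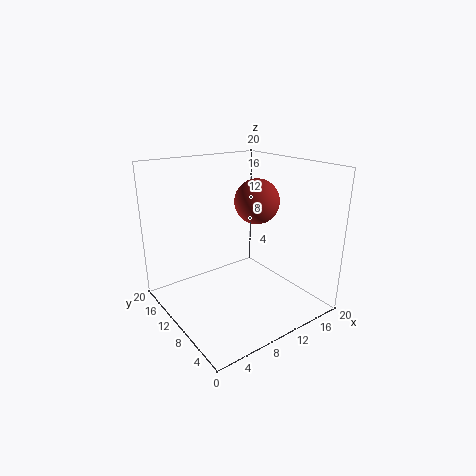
pos_x = 12; pos_y = 8.5; pos_z = 15.25; color = 'brown'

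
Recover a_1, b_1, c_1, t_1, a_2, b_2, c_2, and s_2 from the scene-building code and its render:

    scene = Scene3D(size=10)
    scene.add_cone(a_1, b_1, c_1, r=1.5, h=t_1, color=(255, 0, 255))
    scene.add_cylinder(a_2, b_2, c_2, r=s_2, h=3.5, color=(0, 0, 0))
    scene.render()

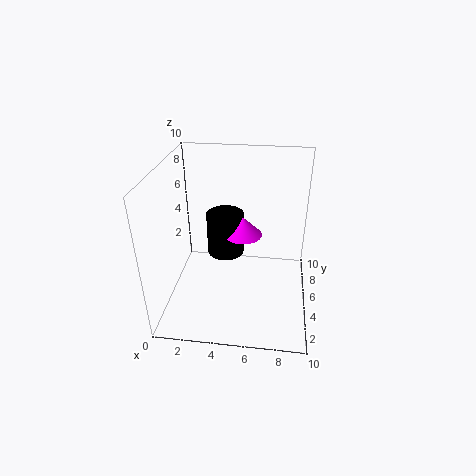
a_1 = 5
b_1 = 8
c_1 = 3.5
t_1 = 1.5
a_2 = 3.5
b_2 = 8.5
c_2 = 1.5
s_2 = 1.5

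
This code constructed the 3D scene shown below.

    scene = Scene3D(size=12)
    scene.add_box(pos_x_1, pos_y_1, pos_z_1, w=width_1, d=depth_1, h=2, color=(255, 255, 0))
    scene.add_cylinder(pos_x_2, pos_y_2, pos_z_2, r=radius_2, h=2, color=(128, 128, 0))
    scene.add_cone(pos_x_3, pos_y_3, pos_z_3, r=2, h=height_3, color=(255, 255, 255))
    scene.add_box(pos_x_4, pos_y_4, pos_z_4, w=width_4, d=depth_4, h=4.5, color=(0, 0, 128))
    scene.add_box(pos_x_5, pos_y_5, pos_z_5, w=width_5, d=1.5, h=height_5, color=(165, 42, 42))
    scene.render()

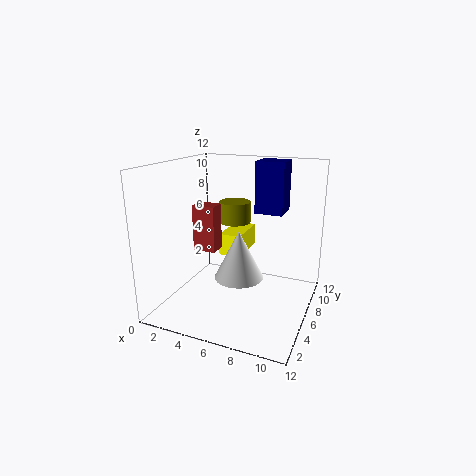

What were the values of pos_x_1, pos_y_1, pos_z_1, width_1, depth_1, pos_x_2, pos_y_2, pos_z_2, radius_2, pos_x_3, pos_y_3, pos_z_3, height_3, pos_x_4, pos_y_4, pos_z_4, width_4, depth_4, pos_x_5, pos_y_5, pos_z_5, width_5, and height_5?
pos_x_1 = 3.5, pos_y_1 = 7.5, pos_z_1 = 3.5, width_1 = 2, depth_1 = 4, pos_x_2 = 4, pos_y_2 = 10, pos_z_2 = 6, radius_2 = 1.5, pos_x_3 = 6.5, pos_y_3 = 5, pos_z_3 = 3, height_3 = 4, pos_x_4 = 6.5, pos_y_4 = 8.5, pos_z_4 = 7.5, width_4 = 2.5, depth_4 = 2.5, pos_x_5 = 2, pos_y_5 = 5.5, pos_z_5 = 4.5, width_5 = 2, height_5 = 4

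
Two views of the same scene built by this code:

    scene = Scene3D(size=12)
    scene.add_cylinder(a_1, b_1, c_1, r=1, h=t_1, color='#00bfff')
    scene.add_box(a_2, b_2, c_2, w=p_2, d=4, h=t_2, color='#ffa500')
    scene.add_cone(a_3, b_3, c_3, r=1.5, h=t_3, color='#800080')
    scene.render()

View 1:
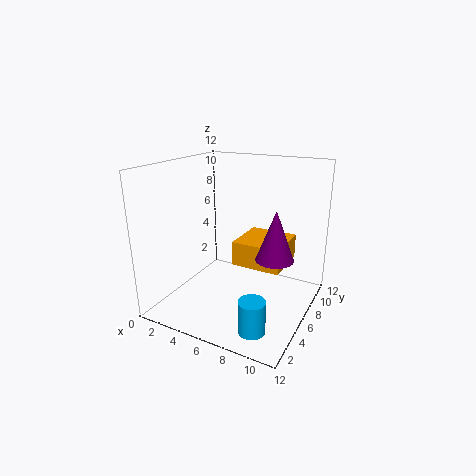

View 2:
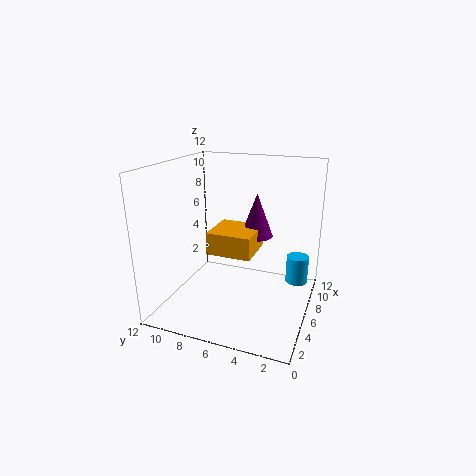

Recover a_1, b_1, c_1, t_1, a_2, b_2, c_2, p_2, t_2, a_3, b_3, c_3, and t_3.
a_1 = 9.5; b_1 = 1.5; c_1 = 1; t_1 = 2.5; a_2 = 6; b_2 = 5; c_2 = 4; p_2 = 4; t_2 = 2; a_3 = 9.5; b_3 = 5.5; c_3 = 5; t_3 = 4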